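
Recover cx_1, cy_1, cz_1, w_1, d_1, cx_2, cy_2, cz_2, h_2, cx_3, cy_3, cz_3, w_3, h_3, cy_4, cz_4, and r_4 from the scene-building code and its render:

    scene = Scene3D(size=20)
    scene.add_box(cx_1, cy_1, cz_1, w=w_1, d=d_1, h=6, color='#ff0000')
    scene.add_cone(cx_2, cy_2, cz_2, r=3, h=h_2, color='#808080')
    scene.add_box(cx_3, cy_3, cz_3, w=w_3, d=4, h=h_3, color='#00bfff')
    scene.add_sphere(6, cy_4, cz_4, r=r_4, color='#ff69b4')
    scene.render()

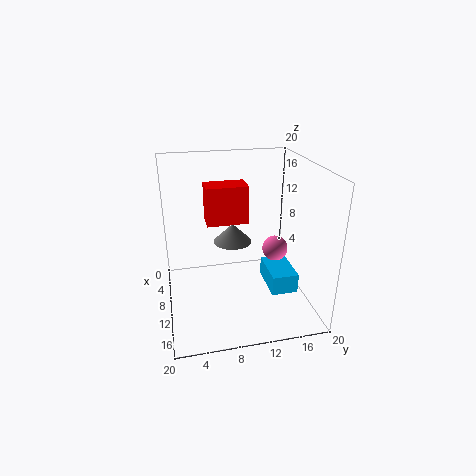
cx_1 = 0.5, cy_1 = 6.5, cz_1 = 9.5, w_1 = 4, d_1 = 6.5, cx_2 = 4, cy_2 = 10.5, cz_2 = 6.5, h_2 = 3, cx_3 = 5, cy_3 = 15, cz_3 = 0.5, w_3 = 6.5, h_3 = 3, cy_4 = 17, cz_4 = 5.5, r_4 = 2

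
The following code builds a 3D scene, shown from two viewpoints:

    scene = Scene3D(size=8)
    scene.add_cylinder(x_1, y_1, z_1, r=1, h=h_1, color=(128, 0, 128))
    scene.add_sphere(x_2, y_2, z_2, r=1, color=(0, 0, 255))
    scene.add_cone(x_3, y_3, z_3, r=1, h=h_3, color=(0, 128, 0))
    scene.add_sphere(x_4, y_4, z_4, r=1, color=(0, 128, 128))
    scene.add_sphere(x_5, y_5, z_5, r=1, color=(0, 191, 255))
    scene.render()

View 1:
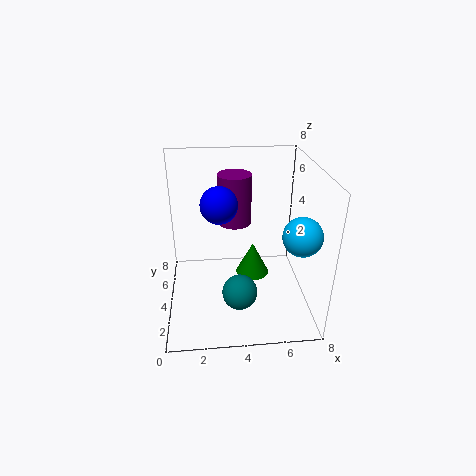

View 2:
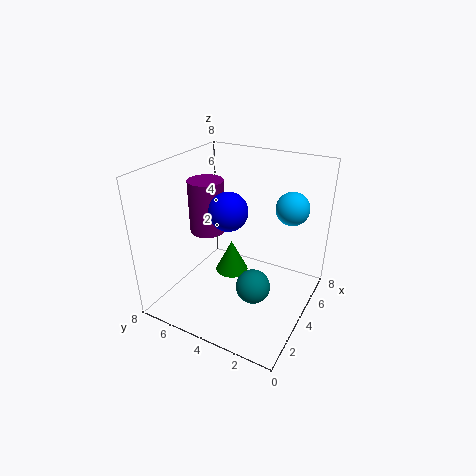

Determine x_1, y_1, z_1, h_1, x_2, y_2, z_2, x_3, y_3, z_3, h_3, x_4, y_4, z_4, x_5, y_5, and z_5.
x_1 = 4, y_1 = 6, z_1 = 4, h_1 = 3, x_2 = 3, y_2 = 4, z_2 = 6, x_3 = 5, y_3 = 5, z_3 = 1, h_3 = 2, x_4 = 4, y_4 = 3, z_4 = 1, x_5 = 7, y_5 = 2, z_5 = 5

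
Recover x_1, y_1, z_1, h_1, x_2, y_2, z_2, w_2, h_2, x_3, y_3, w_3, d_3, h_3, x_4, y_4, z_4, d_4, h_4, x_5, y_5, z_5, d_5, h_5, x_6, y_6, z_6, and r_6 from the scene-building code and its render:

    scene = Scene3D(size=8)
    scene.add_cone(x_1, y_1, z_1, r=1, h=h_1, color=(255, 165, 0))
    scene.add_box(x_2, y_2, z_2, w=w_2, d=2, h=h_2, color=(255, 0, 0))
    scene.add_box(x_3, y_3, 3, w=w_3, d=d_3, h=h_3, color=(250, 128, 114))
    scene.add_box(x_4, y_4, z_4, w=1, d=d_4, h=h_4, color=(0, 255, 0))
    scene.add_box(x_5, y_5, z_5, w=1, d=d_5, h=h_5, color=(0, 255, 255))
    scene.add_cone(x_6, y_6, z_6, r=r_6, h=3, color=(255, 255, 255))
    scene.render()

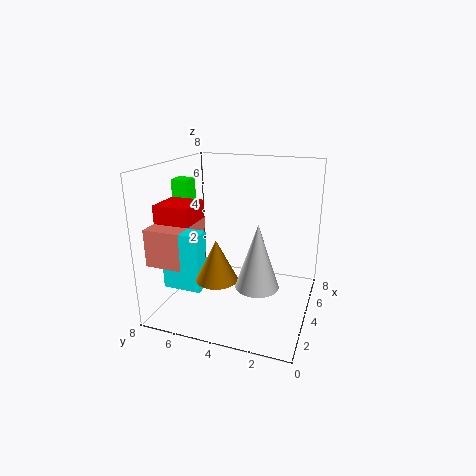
x_1 = 1, y_1 = 4, z_1 = 3, h_1 = 2, x_2 = 2, y_2 = 6, z_2 = 5, w_2 = 2, h_2 = 1, x_3 = 1, y_3 = 6, w_3 = 3, d_3 = 2, h_3 = 2, x_4 = 4, y_4 = 7, z_4 = 5, d_4 = 1, h_4 = 2, x_5 = 1, y_5 = 5, z_5 = 2, d_5 = 2, h_5 = 3, x_6 = 1, y_6 = 2, z_6 = 3, r_6 = 1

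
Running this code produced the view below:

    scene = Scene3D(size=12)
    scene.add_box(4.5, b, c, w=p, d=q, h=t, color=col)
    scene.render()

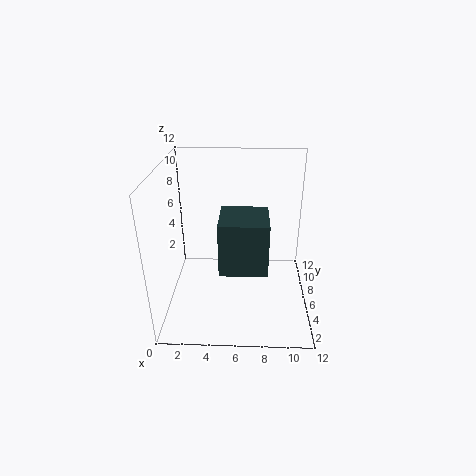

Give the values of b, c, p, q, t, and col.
b = 4
c = 3.5
p = 4
q = 4
t = 4.5
col = 'darkslategray'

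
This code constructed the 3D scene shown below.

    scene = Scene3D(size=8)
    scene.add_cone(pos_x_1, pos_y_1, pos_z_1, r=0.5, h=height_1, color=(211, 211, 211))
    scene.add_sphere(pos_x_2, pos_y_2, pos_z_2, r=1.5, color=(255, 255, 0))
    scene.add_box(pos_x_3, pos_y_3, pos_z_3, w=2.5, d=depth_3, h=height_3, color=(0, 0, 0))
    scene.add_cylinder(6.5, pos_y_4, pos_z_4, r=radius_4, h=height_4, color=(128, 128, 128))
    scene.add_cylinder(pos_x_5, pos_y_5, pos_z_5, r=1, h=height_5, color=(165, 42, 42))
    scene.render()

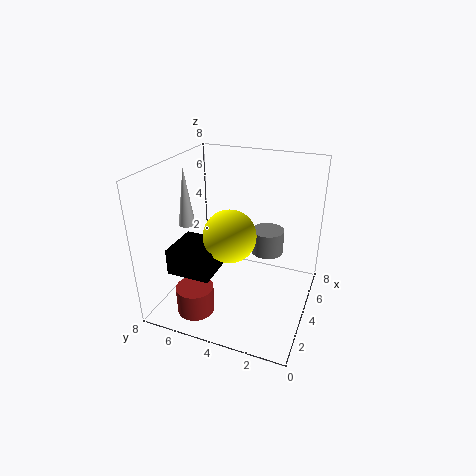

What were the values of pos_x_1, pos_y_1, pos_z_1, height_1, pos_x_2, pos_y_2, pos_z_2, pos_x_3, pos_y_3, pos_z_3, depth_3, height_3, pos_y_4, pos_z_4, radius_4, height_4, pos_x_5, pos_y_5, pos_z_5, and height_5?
pos_x_1 = 4.5, pos_y_1 = 7.5, pos_z_1 = 4, height_1 = 3.5, pos_x_2 = 4, pos_y_2 = 4.5, pos_z_2 = 4, pos_x_3 = 2, pos_y_3 = 5, pos_z_3 = 2, depth_3 = 2.5, height_3 = 1.5, pos_y_4 = 3, pos_z_4 = 2, radius_4 = 1, height_4 = 1.5, pos_x_5 = 1.5, pos_y_5 = 5.5, pos_z_5 = 0.5, height_5 = 1.5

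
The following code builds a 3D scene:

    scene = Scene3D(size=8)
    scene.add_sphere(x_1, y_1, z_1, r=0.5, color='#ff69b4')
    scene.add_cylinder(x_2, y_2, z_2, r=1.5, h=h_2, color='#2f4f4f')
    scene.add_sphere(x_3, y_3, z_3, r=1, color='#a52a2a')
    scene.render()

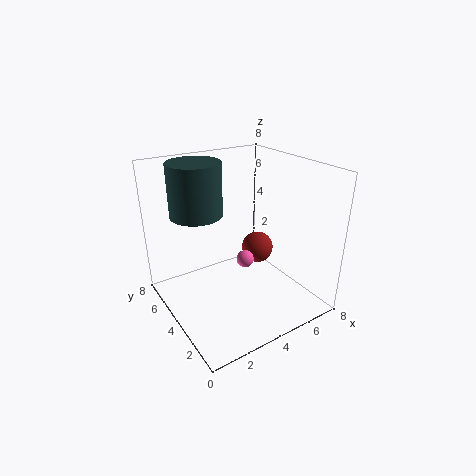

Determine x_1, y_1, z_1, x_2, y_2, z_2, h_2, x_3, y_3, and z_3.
x_1 = 4.5, y_1 = 4, z_1 = 2.5, x_2 = 2.5, y_2 = 6, z_2 = 5, h_2 = 3, x_3 = 6.5, y_3 = 5.5, z_3 = 2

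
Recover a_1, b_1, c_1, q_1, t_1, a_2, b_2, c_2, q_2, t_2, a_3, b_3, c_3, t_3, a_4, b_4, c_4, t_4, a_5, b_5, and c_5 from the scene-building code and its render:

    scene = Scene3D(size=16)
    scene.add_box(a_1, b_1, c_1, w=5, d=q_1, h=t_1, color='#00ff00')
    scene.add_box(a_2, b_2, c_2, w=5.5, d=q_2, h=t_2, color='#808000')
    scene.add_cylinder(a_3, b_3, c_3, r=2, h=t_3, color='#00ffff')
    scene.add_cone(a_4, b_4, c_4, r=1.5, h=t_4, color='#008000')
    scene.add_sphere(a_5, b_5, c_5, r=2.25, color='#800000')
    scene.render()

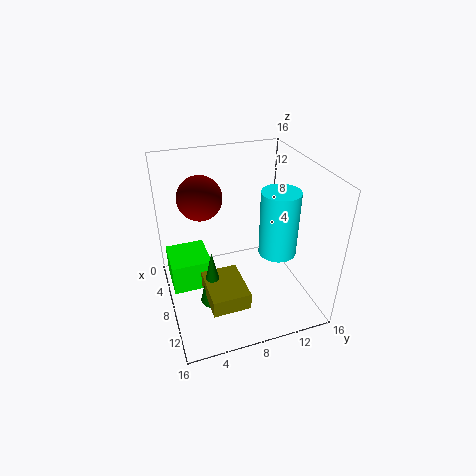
a_1 = 1.5
b_1 = 0.5
c_1 = 0.5
q_1 = 4.75
t_1 = 3.75
a_2 = 7
b_2 = 3.75
c_2 = 1.5
q_2 = 4.25
t_2 = 2
a_3 = 10.75
b_3 = 11.5
c_3 = 7.25
t_3 = 7
a_4 = 8.5
b_4 = 4.75
c_4 = 0.25
t_4 = 6.75
a_5 = 8
b_5 = 4
c_5 = 13.5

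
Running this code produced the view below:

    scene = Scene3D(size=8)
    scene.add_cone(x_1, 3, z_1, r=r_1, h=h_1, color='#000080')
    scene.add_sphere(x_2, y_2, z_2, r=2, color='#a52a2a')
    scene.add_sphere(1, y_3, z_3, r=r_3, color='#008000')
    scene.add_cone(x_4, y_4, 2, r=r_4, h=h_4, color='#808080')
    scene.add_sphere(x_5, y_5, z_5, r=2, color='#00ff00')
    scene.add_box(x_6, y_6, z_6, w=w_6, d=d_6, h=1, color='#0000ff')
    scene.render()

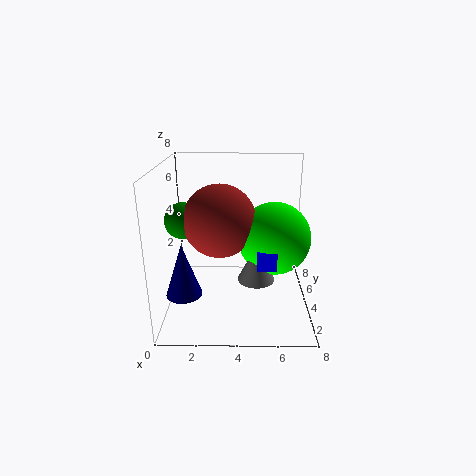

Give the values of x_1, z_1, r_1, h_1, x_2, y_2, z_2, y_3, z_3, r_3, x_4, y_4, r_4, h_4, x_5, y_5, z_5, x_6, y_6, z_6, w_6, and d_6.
x_1 = 1, z_1 = 1, r_1 = 1, h_1 = 3, x_2 = 3, y_2 = 4, z_2 = 5, y_3 = 4, z_3 = 5, r_3 = 1, x_4 = 5, y_4 = 3, r_4 = 1, h_4 = 2, x_5 = 6, y_5 = 4, z_5 = 4, x_6 = 5, y_6 = 2, z_6 = 3, w_6 = 1, d_6 = 2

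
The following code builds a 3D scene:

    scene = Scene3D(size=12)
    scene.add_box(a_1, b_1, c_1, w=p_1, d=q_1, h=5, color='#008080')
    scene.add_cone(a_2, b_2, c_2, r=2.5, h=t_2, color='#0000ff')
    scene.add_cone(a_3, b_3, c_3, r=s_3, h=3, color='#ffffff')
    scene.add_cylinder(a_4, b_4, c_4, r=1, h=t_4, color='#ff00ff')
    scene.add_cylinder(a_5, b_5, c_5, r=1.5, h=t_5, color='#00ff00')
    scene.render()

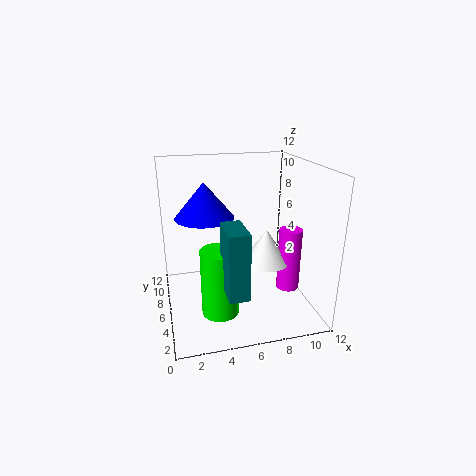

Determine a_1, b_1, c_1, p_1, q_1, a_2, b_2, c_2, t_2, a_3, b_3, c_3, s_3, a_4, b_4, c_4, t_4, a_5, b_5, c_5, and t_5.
a_1 = 4, b_1 = 0.5, c_1 = 3.5, p_1 = 1.5, q_1 = 3, a_2 = 3.5, b_2 = 7.5, c_2 = 7.5, t_2 = 3, a_3 = 8.5, b_3 = 6, c_3 = 3.5, s_3 = 2, a_4 = 10.5, b_4 = 5.5, c_4 = 1, t_4 = 5.5, a_5 = 4, b_5 = 4, c_5 = 0.5, t_5 = 5.5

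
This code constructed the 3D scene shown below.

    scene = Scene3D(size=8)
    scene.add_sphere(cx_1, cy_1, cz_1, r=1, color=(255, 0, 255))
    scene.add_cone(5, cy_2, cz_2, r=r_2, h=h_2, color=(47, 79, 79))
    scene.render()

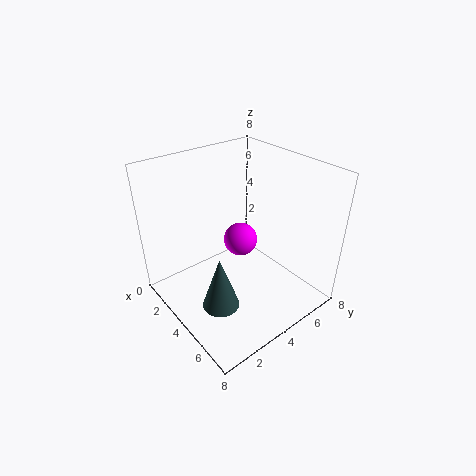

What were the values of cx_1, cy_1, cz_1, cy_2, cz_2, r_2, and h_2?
cx_1 = 3
cy_1 = 5
cz_1 = 3
cy_2 = 2
cz_2 = 1
r_2 = 1
h_2 = 3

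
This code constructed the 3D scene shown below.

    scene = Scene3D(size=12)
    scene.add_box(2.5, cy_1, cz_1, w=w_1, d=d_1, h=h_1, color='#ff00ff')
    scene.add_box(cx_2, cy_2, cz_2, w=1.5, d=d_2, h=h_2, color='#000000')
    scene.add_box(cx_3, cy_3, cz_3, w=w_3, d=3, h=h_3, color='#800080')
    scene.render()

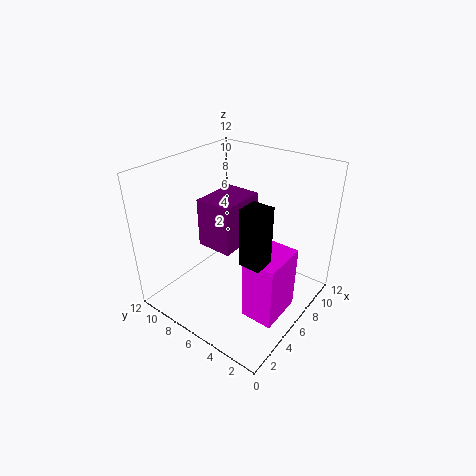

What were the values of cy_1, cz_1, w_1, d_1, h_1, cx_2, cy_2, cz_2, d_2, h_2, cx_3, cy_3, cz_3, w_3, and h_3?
cy_1 = 0.5; cz_1 = 2; w_1 = 3.5; d_1 = 2.5; h_1 = 5; cx_2 = 1.5; cy_2 = 1; cz_2 = 7.5; d_2 = 1.5; h_2 = 4; cx_3 = 4; cy_3 = 5.5; cz_3 = 5.5; w_3 = 4; h_3 = 4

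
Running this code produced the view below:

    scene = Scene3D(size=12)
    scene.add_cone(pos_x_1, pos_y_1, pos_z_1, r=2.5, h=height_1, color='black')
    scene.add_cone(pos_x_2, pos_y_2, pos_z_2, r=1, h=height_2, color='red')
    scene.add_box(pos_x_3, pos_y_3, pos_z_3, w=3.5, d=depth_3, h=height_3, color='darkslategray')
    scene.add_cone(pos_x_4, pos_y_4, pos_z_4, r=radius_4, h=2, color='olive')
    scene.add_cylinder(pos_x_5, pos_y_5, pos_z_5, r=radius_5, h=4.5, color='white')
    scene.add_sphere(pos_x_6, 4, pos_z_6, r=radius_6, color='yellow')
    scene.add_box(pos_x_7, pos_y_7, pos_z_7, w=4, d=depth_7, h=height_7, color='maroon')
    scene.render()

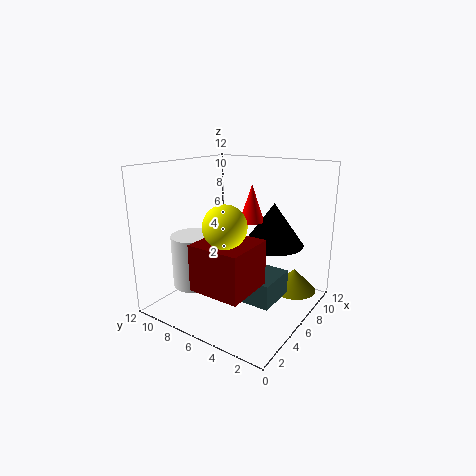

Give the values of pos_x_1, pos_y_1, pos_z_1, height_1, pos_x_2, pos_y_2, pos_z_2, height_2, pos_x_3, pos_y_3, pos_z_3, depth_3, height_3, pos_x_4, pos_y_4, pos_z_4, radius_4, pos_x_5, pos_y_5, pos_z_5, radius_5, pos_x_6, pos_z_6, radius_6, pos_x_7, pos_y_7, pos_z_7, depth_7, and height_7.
pos_x_1 = 7.5
pos_y_1 = 3.5
pos_z_1 = 5.5
height_1 = 3.5
pos_x_2 = 6.5
pos_y_2 = 5
pos_z_2 = 7.5
height_2 = 3
pos_x_3 = 4
pos_y_3 = 2
pos_z_3 = 1.5
depth_3 = 3
height_3 = 2
pos_x_4 = 10
pos_y_4 = 2.5
pos_z_4 = 0.5
radius_4 = 2
pos_x_5 = 4.5
pos_y_5 = 9.5
pos_z_5 = 1.5
radius_5 = 2
pos_x_6 = 1.5
pos_z_6 = 8.5
radius_6 = 1.5
pos_x_7 = 0.5
pos_y_7 = 2.5
pos_z_7 = 3.5
depth_7 = 4
height_7 = 3.5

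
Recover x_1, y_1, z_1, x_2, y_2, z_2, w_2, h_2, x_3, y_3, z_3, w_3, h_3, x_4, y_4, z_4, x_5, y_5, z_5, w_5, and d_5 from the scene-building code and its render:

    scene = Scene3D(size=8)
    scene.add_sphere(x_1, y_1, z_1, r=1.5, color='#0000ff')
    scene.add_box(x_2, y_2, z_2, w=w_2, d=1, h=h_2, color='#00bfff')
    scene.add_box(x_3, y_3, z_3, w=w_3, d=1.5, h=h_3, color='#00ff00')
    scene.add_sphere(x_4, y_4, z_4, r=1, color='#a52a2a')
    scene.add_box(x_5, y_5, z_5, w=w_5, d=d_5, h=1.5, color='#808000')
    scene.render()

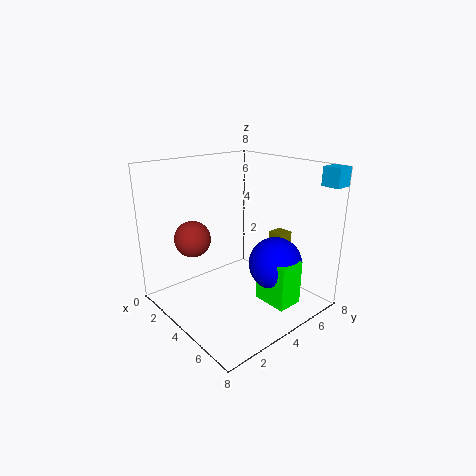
x_1 = 5.5, y_1 = 5.5, z_1 = 2.5, x_2 = 7, y_2 = 7, z_2 = 7, w_2 = 1, h_2 = 1, x_3 = 5, y_3 = 4.5, z_3 = 0.5, w_3 = 2, h_3 = 2.5, x_4 = 2.5, y_4 = 2, z_4 = 4, x_5 = 3.5, y_5 = 7, z_5 = 2, w_5 = 1, d_5 = 1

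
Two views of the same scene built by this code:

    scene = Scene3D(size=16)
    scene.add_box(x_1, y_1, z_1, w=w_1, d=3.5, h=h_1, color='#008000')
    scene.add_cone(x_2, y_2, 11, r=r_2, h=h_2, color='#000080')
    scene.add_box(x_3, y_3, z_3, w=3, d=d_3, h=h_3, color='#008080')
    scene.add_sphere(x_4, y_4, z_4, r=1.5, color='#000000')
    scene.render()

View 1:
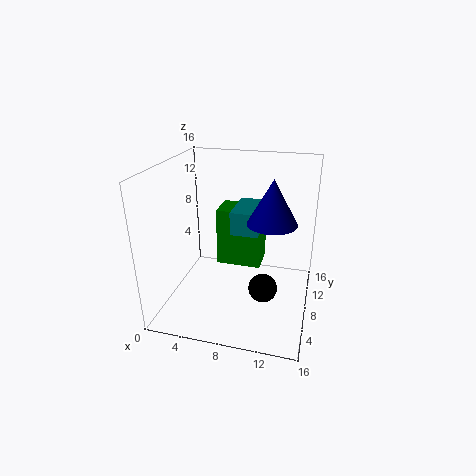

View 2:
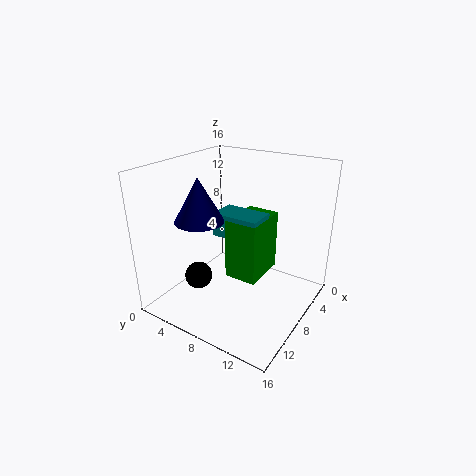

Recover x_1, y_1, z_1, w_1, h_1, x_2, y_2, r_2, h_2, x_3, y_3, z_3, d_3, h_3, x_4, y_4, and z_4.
x_1 = 5.5
y_1 = 8
z_1 = 4.5
w_1 = 5
h_1 = 6.5
x_2 = 12
y_2 = 6
r_2 = 2.5
h_2 = 4.5
x_3 = 7.5
y_3 = 6.5
z_3 = 9
d_3 = 5
h_3 = 2.5
x_4 = 11.5
y_4 = 5
z_4 = 4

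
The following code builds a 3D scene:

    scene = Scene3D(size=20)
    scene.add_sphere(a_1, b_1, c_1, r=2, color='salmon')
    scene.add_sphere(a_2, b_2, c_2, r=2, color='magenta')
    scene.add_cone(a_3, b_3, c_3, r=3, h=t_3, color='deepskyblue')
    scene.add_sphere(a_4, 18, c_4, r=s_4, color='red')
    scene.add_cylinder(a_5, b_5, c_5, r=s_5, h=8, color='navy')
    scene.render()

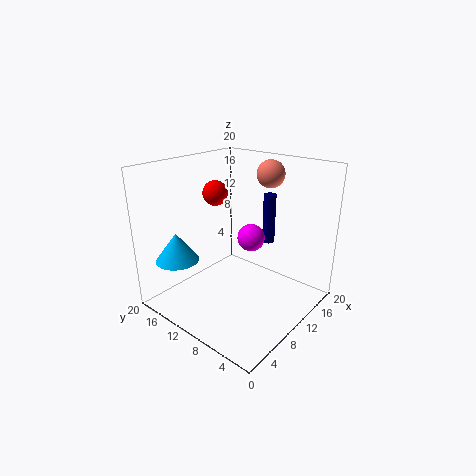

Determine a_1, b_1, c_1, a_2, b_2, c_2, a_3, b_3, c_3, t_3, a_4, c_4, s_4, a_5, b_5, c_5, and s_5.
a_1 = 16
b_1 = 9
c_1 = 18
a_2 = 13
b_2 = 10
c_2 = 9
a_3 = 4
b_3 = 16
c_3 = 7
t_3 = 4
a_4 = 14
c_4 = 14
s_4 = 2
a_5 = 19
b_5 = 11
c_5 = 6
s_5 = 1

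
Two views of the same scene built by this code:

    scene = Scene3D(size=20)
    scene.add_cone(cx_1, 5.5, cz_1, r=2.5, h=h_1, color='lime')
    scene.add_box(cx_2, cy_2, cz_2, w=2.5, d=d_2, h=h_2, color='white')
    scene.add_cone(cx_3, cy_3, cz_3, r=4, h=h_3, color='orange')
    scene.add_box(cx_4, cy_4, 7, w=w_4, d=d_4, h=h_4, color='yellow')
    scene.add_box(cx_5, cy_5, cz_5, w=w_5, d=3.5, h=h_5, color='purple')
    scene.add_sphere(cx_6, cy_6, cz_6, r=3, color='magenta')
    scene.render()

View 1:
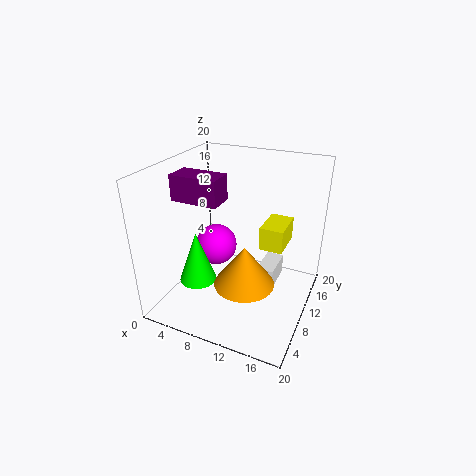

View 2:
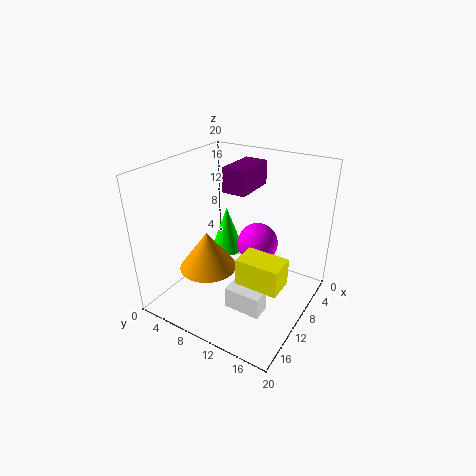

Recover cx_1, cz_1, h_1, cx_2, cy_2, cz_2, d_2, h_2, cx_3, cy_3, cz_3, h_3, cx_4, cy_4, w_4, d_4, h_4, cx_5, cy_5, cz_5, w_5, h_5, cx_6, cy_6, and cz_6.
cx_1 = 6
cz_1 = 5
h_1 = 7
cx_2 = 12.5
cy_2 = 11
cz_2 = 2
d_2 = 5
h_2 = 3
cx_3 = 12.5
cy_3 = 6.5
cz_3 = 5.5
h_3 = 5.5
cx_4 = 12
cy_4 = 13
w_4 = 3.5
d_4 = 5.5
h_4 = 3.5
cx_5 = 2
cy_5 = 6.5
cz_5 = 15.5
w_5 = 6.5
h_5 = 3.5
cx_6 = 6
cy_6 = 11
cz_6 = 7.5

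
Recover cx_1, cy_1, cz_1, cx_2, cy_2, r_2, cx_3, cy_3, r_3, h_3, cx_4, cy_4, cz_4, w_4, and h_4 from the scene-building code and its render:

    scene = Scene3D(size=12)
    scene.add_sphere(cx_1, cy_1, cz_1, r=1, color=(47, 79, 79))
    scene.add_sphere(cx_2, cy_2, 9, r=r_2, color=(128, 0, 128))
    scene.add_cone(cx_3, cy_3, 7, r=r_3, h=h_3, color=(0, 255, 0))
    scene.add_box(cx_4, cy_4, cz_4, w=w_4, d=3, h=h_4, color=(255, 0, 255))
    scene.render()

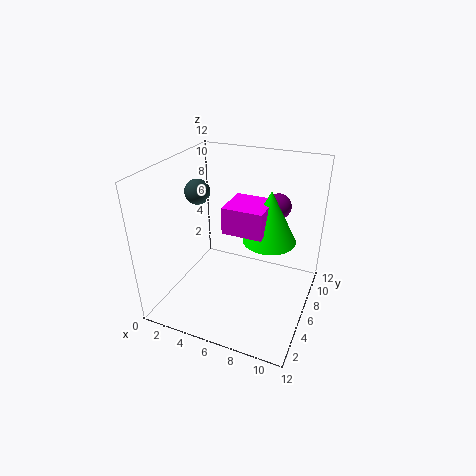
cx_1 = 3, cy_1 = 5, cz_1 = 10, cx_2 = 9, cy_2 = 7, r_2 = 1, cx_3 = 9, cy_3 = 5, r_3 = 2, h_3 = 4, cx_4 = 6, cy_4 = 3, cz_4 = 8, w_4 = 3, h_4 = 2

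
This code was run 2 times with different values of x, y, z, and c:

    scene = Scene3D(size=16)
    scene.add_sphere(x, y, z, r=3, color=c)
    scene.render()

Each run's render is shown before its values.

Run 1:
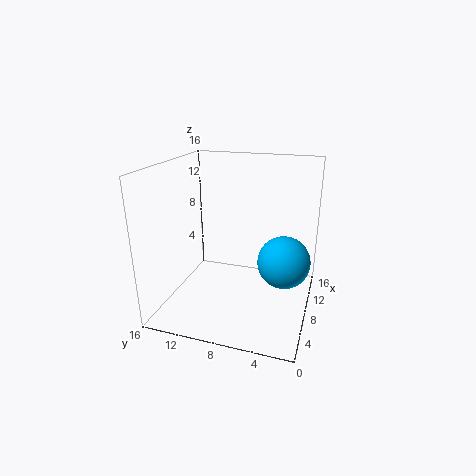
x = 9.5
y = 3
z = 5
c = 'deepskyblue'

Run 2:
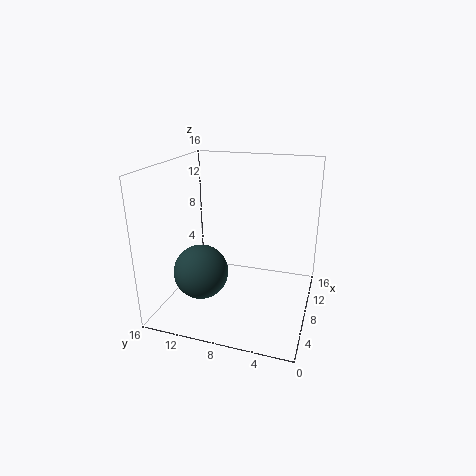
x = 5.5
y = 11.5
z = 4.5
c = 'darkslategray'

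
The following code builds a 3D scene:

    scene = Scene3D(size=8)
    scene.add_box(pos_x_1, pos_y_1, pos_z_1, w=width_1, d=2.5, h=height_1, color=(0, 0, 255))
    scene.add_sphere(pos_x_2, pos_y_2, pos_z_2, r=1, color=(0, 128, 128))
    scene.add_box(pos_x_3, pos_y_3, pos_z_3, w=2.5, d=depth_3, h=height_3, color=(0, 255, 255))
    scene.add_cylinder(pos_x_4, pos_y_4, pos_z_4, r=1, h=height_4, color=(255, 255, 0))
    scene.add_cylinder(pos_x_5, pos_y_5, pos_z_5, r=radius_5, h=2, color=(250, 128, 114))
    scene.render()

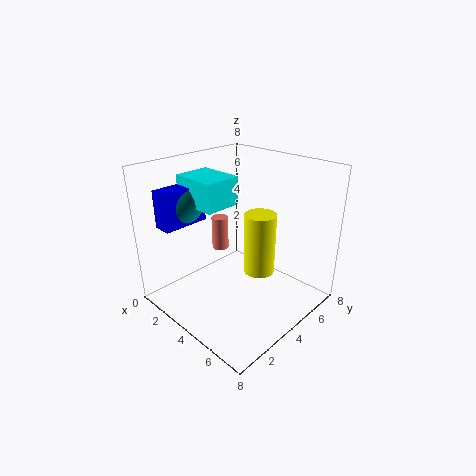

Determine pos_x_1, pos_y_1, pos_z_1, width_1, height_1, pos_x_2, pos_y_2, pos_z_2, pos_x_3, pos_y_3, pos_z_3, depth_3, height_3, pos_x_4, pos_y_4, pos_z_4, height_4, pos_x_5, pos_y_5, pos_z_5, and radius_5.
pos_x_1 = 1.5; pos_y_1 = 0.5; pos_z_1 = 5; width_1 = 1; height_1 = 2; pos_x_2 = 2; pos_y_2 = 2; pos_z_2 = 6; pos_x_3 = 1.5; pos_y_3 = 2; pos_z_3 = 6; depth_3 = 2; height_3 = 1.5; pos_x_4 = 3.5; pos_y_4 = 6.5; pos_z_4 = 0.5; height_4 = 4; pos_x_5 = 2; pos_y_5 = 4.5; pos_z_5 = 2.5; radius_5 = 0.5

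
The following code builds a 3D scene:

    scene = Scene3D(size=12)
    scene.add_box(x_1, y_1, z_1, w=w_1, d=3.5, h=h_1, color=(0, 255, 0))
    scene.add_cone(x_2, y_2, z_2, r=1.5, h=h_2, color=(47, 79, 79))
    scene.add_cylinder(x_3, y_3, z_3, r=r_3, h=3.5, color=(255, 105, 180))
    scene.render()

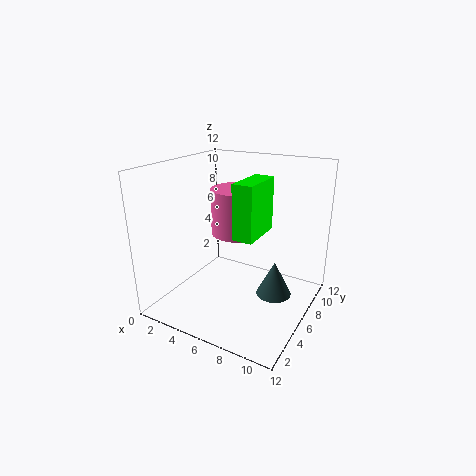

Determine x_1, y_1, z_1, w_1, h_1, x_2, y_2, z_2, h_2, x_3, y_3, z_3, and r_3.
x_1 = 7.5, y_1 = 2.5, z_1 = 7.5, w_1 = 1.5, h_1 = 4, x_2 = 9, y_2 = 7, z_2 = 1, h_2 = 3, x_3 = 6.5, y_3 = 5, z_3 = 7, r_3 = 2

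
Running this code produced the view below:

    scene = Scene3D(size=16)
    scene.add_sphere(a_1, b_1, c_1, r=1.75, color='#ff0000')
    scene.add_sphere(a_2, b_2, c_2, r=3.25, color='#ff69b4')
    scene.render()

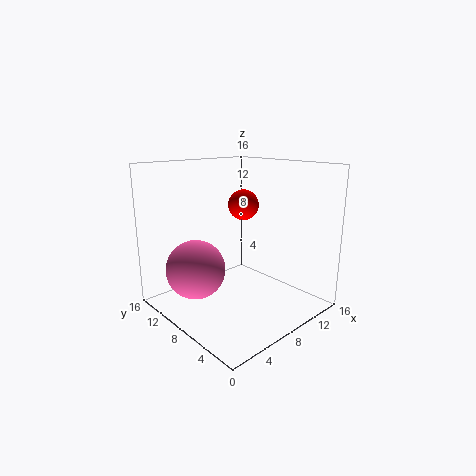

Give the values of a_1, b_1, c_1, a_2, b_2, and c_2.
a_1 = 10
b_1 = 9.25
c_1 = 11.25
a_2 = 3.75
b_2 = 10.25
c_2 = 4.75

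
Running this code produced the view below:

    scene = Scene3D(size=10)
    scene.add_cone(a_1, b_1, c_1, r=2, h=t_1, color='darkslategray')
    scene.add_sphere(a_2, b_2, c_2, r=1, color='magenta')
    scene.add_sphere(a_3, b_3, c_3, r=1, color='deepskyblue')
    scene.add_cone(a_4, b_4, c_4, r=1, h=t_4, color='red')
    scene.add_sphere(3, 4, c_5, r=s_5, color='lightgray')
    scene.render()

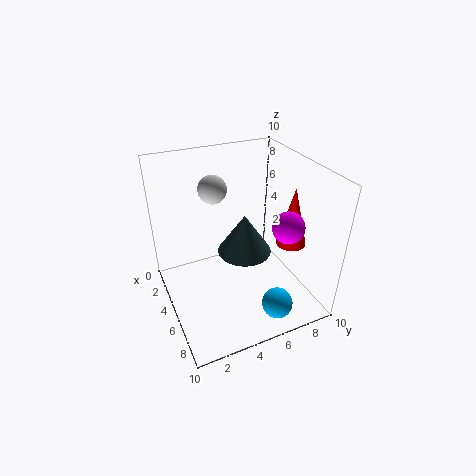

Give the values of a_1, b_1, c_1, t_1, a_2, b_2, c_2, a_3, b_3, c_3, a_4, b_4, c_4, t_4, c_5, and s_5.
a_1 = 4
b_1 = 6
c_1 = 3
t_1 = 3
a_2 = 8
b_2 = 7
c_2 = 7
a_3 = 9
b_3 = 6
c_3 = 2
a_4 = 7
b_4 = 8
c_4 = 5
t_4 = 4
c_5 = 8
s_5 = 1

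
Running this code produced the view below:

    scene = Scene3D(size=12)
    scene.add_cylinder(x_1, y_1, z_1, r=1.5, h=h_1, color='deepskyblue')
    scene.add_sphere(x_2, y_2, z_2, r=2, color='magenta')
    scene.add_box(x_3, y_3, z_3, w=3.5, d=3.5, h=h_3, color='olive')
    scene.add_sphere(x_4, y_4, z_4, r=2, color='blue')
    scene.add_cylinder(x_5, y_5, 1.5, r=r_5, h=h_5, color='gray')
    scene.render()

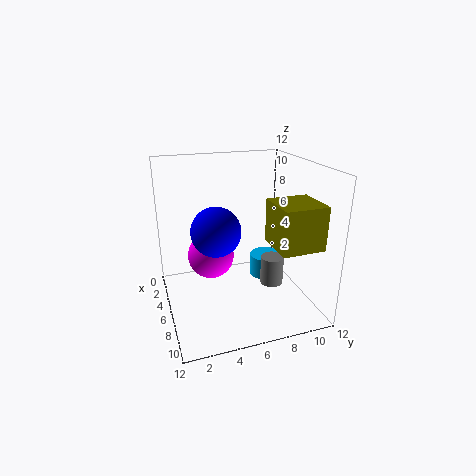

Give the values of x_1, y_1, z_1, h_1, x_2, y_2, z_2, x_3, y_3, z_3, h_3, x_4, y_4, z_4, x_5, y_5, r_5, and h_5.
x_1 = 4, y_1 = 9.5, z_1 = 1, h_1 = 2, x_2 = 4.5, y_2 = 4, z_2 = 4, x_3 = 7, y_3 = 8, z_3 = 6, h_3 = 3.5, x_4 = 6.5, y_4 = 4, z_4 = 7, x_5 = 6.5, y_5 = 9, r_5 = 1, h_5 = 2.5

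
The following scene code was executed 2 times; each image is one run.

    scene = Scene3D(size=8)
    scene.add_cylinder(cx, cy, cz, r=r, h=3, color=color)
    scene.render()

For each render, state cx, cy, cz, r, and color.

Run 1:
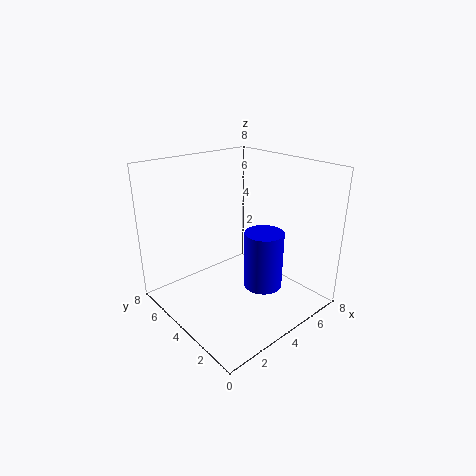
cx = 4; cy = 2; cz = 2; r = 1; color = 'blue'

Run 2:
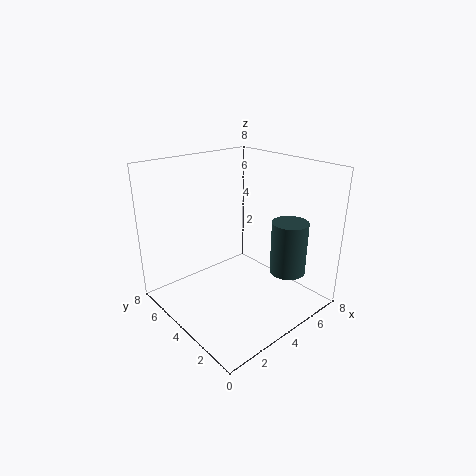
cx = 6; cy = 2; cz = 2; r = 1; color = 'darkslategray'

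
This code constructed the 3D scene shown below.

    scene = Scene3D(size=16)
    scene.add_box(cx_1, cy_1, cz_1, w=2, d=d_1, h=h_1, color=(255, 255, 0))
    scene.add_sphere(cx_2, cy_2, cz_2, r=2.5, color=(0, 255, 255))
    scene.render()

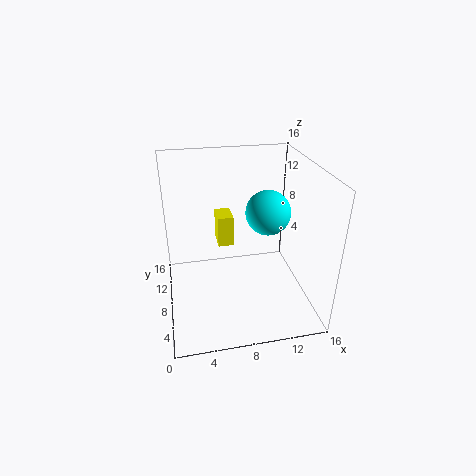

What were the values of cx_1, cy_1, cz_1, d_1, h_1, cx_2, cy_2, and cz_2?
cx_1 = 6.5
cy_1 = 13
cz_1 = 4
d_1 = 3
h_1 = 4
cx_2 = 11.5
cy_2 = 8.5
cz_2 = 10.5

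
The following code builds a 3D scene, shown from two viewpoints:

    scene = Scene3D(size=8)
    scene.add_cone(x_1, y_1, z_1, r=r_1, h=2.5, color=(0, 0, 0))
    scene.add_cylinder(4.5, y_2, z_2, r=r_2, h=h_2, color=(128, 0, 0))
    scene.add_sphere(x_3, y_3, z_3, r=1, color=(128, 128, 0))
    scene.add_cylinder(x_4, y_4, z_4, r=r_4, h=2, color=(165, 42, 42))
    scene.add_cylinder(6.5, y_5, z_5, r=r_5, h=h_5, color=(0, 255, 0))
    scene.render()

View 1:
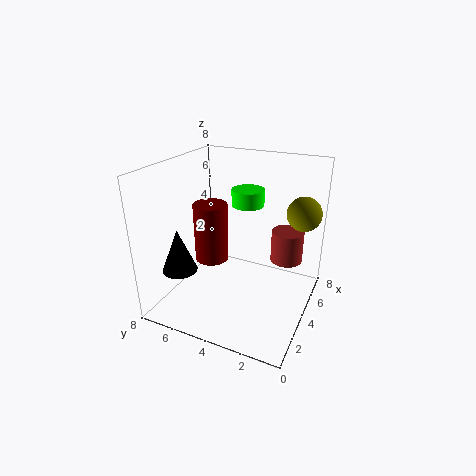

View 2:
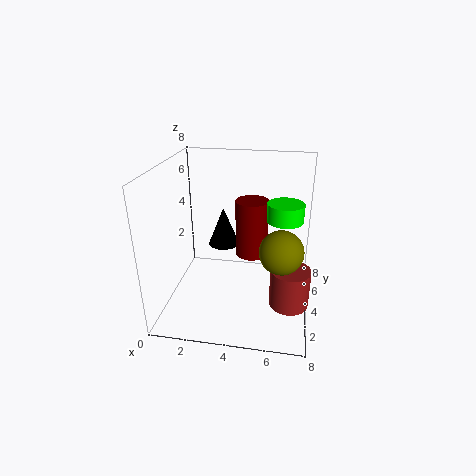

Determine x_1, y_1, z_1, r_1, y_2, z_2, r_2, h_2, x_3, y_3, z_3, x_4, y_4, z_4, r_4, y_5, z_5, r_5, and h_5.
x_1 = 2.5, y_1 = 7, z_1 = 2, r_1 = 1, y_2 = 6, z_2 = 2, r_2 = 1, h_2 = 3.5, x_3 = 6.5, y_3 = 1, z_3 = 5, x_4 = 7, y_4 = 2, z_4 = 1.5, r_4 = 1, y_5 = 4.5, z_5 = 5, r_5 = 1, h_5 = 1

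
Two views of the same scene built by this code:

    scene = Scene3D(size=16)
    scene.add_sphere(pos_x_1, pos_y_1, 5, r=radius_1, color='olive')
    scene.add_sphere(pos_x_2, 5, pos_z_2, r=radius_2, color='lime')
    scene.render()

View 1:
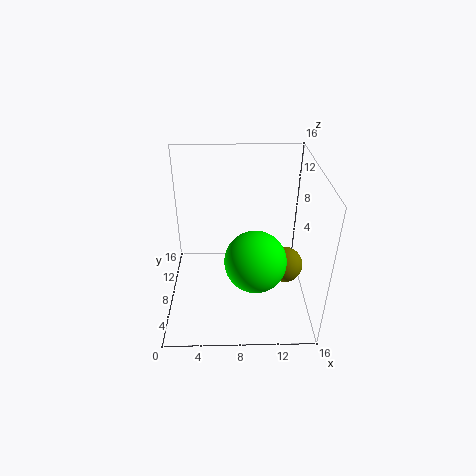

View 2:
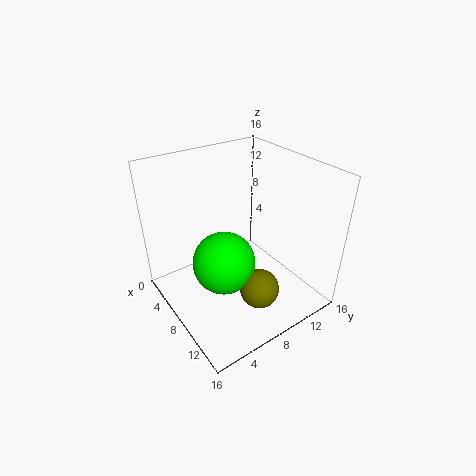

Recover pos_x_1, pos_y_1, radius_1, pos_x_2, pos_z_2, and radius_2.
pos_x_1 = 13.25, pos_y_1 = 7, radius_1 = 2, pos_x_2 = 9.75, pos_z_2 = 7, radius_2 = 3.25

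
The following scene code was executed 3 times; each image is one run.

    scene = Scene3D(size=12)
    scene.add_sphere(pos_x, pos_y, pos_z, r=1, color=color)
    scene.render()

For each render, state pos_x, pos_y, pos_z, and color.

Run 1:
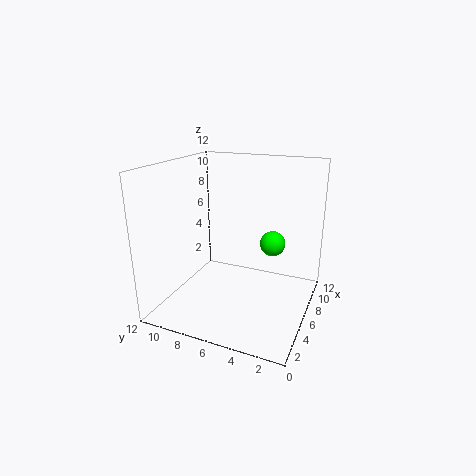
pos_x = 6
pos_y = 3
pos_z = 6
color = 'lime'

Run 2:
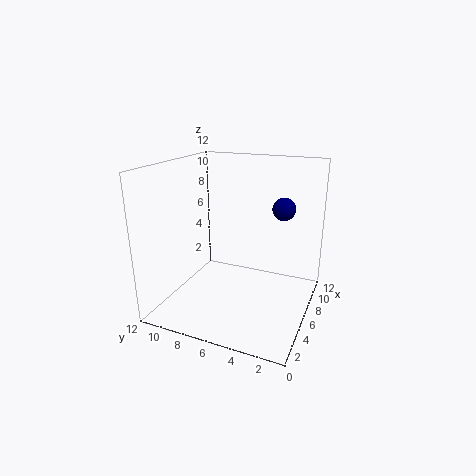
pos_x = 9
pos_y = 3
pos_z = 8
color = 'navy'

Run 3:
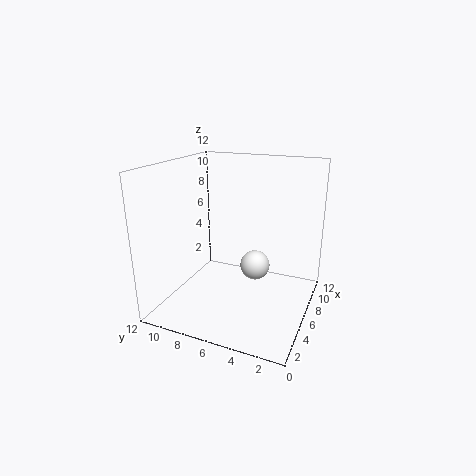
pos_x = 2
pos_y = 3
pos_z = 6
color = 'white'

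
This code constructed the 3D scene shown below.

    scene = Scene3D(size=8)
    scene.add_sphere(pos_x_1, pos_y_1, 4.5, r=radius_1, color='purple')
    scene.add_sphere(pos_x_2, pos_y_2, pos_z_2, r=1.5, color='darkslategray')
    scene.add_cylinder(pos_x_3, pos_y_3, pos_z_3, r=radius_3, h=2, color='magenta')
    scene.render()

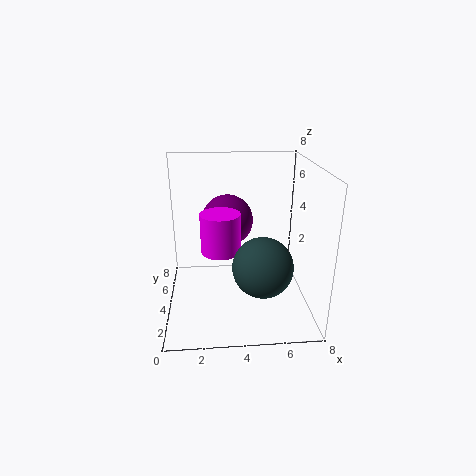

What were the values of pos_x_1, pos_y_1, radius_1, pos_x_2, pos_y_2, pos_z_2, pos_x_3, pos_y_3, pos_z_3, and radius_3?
pos_x_1 = 3.5
pos_y_1 = 5.5
radius_1 = 1.5
pos_x_2 = 5
pos_y_2 = 1.5
pos_z_2 = 3.5
pos_x_3 = 3
pos_y_3 = 2.5
pos_z_3 = 4
radius_3 = 1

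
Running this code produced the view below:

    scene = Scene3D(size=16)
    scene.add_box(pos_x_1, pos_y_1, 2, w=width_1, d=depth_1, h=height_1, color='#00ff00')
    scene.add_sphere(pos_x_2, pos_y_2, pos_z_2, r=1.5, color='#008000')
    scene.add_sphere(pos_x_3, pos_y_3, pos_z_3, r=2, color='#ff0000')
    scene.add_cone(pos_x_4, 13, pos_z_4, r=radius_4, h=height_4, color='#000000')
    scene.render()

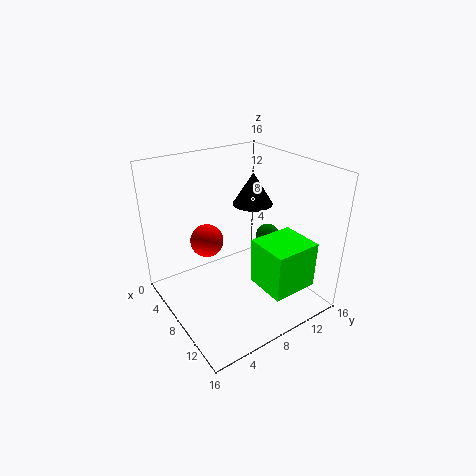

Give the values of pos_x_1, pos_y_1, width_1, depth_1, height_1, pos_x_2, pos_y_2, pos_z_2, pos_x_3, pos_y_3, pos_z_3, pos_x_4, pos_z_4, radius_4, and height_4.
pos_x_1 = 8.5
pos_y_1 = 9.5
width_1 = 5
depth_1 = 5.5
height_1 = 5.5
pos_x_2 = 6
pos_y_2 = 14
pos_z_2 = 5.5
pos_x_3 = 3.5
pos_y_3 = 6.5
pos_z_3 = 6
pos_x_4 = 4
pos_z_4 = 9.5
radius_4 = 2.5
height_4 = 4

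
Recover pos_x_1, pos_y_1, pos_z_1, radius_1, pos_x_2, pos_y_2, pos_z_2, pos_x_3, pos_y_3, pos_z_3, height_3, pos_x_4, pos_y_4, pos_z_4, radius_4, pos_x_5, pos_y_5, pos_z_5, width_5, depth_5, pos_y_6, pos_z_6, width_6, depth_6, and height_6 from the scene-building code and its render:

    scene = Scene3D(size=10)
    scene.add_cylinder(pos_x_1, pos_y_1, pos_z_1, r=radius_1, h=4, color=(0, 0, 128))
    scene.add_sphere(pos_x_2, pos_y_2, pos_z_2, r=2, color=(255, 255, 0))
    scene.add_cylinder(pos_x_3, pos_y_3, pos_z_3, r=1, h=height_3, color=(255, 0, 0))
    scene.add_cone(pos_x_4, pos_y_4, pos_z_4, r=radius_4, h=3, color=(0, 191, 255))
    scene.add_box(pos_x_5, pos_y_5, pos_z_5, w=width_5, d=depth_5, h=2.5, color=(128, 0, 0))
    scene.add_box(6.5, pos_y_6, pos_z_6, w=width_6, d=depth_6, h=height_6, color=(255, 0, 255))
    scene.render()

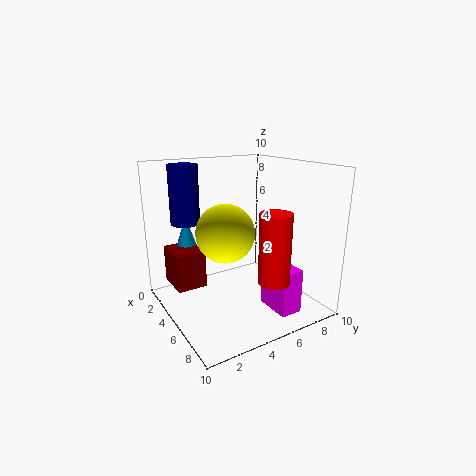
pos_x_1 = 3, pos_y_1 = 2, pos_z_1 = 6, radius_1 = 1, pos_x_2 = 5, pos_y_2 = 4, pos_z_2 = 5.5, pos_x_3 = 8.5, pos_y_3 = 5.5, pos_z_3 = 3, height_3 = 4.5, pos_x_4 = 3, pos_y_4 = 2, pos_z_4 = 3.5, radius_4 = 1, pos_x_5 = 2.5, pos_y_5 = 0.5, pos_z_5 = 2, width_5 = 2.5, depth_5 = 2, pos_y_6 = 6, pos_z_6 = 0.5, width_6 = 2.5, depth_6 = 1.5, height_6 = 3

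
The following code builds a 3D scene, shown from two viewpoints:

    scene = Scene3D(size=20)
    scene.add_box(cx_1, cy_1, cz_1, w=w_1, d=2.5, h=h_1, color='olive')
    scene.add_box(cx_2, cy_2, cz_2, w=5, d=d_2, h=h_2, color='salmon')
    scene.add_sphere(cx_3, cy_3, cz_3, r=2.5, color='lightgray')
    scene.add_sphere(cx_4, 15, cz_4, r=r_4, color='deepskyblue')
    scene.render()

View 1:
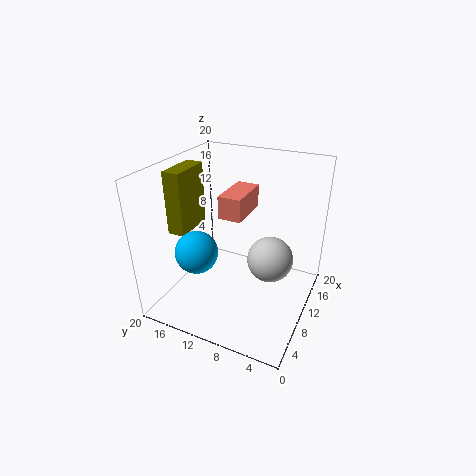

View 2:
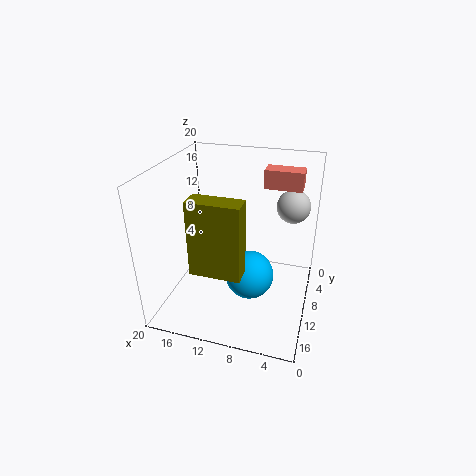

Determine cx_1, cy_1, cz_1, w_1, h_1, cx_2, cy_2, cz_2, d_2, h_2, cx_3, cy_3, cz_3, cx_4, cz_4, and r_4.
cx_1 = 7; cy_1 = 17; cz_1 = 10; w_1 = 6; h_1 = 9; cx_2 = 2; cy_2 = 6; cz_2 = 17; d_2 = 2.5; h_2 = 2.5; cx_3 = 3.5; cy_3 = 3; cz_3 = 12.5; cx_4 = 7; cz_4 = 8; r_4 = 3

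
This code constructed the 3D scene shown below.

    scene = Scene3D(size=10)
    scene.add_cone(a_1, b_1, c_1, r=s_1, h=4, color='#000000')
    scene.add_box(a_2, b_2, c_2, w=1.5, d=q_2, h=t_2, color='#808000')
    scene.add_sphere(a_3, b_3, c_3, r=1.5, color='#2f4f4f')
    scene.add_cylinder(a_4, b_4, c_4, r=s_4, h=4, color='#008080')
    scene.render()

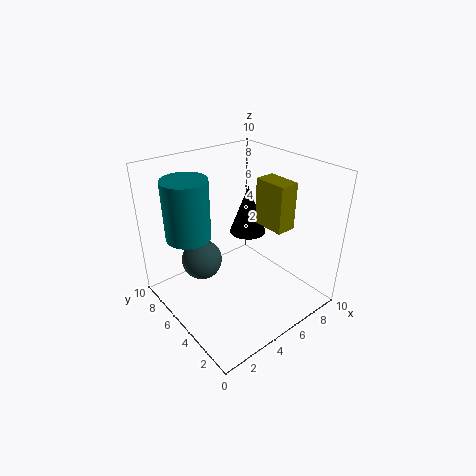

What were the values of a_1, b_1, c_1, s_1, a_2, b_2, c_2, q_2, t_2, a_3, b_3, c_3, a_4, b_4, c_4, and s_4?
a_1 = 8.5, b_1 = 8, c_1 = 3, s_1 = 1.5, a_2 = 7.5, b_2 = 3.5, c_2 = 5, q_2 = 2.5, t_2 = 3.5, a_3 = 3.5, b_3 = 7.5, c_3 = 2.5, a_4 = 2, b_4 = 6.5, c_4 = 5.5, s_4 = 1.5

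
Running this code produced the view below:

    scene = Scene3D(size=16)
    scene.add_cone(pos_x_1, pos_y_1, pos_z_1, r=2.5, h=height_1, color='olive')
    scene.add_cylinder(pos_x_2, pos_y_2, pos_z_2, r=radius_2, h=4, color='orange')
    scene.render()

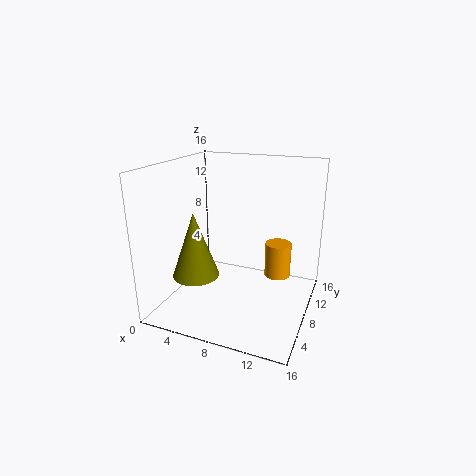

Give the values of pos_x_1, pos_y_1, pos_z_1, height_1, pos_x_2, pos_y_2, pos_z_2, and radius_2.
pos_x_1 = 4.5, pos_y_1 = 4.5, pos_z_1 = 4.5, height_1 = 7, pos_x_2 = 12, pos_y_2 = 10.5, pos_z_2 = 3, radius_2 = 1.5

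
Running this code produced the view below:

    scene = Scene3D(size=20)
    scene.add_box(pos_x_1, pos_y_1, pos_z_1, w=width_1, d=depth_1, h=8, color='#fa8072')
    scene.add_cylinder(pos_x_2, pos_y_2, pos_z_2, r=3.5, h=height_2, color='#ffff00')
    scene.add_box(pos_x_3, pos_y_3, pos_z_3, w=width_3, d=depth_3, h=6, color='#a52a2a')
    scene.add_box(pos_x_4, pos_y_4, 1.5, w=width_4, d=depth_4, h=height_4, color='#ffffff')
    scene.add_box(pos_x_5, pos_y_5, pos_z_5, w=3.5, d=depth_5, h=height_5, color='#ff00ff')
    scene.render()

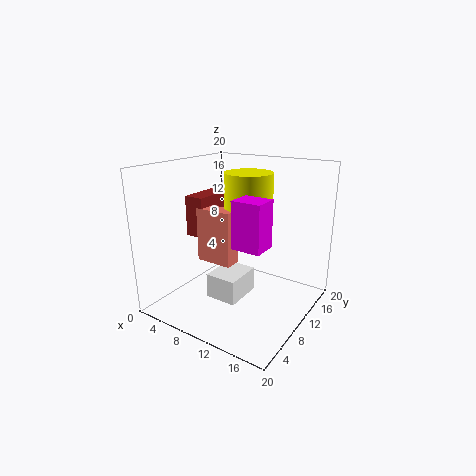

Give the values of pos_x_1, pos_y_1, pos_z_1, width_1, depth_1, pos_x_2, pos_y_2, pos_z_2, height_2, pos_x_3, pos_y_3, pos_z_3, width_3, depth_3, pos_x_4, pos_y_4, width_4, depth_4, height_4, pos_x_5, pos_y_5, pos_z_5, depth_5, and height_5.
pos_x_1 = 3.5, pos_y_1 = 9, pos_z_1 = 5.5, width_1 = 5.5, depth_1 = 2.5, pos_x_2 = 9.5, pos_y_2 = 13.5, pos_z_2 = 8.5, height_2 = 10, pos_x_3 = 1.5, pos_y_3 = 9, pos_z_3 = 9, width_3 = 3, depth_3 = 7, pos_x_4 = 7, pos_y_4 = 6.5, width_4 = 4.5, depth_4 = 5.5, height_4 = 3.5, pos_x_5 = 14, pos_y_5 = 2.5, pos_z_5 = 12, depth_5 = 3, height_5 = 5.5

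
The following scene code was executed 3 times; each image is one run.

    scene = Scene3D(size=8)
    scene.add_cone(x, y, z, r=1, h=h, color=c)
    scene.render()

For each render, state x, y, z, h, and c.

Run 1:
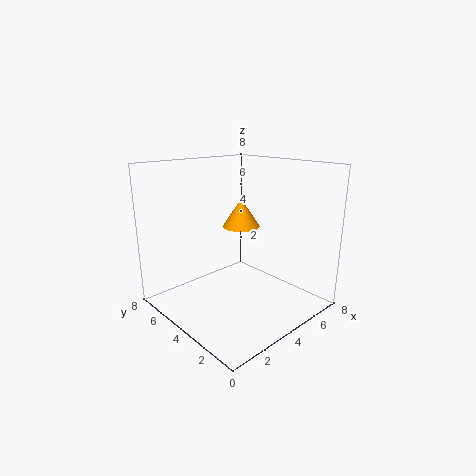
x = 4
y = 3.75
z = 4.75
h = 1.5
c = 'orange'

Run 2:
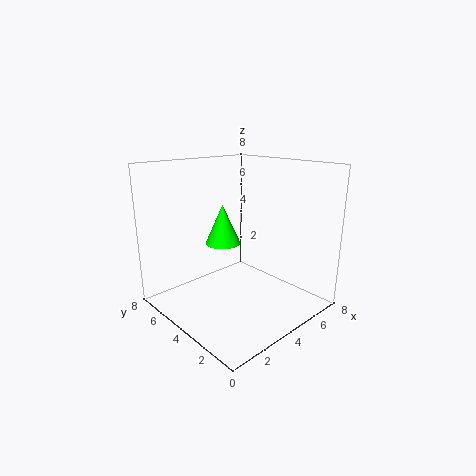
x = 3.75
y = 5
z = 3.5
h = 2.25
c = 'lime'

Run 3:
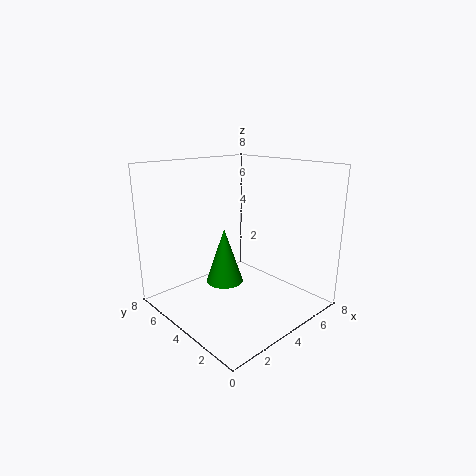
x = 3
y = 4
z = 1.75
h = 3
c = 'green'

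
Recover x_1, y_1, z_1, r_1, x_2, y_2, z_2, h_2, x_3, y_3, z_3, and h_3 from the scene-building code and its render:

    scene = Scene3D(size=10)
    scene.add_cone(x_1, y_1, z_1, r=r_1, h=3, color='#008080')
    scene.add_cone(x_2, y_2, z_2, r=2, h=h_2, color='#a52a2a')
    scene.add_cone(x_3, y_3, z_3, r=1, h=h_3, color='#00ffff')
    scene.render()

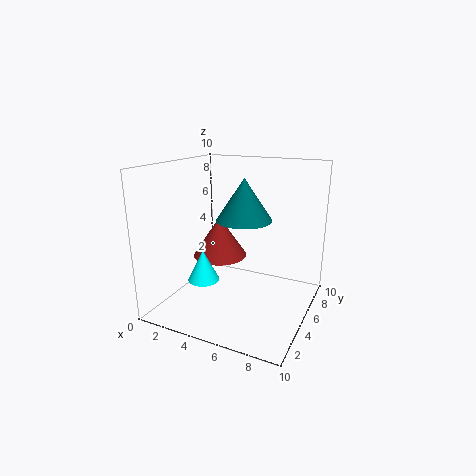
x_1 = 5
y_1 = 6
z_1 = 6
r_1 = 2
x_2 = 3
y_2 = 6
z_2 = 3
h_2 = 3
x_3 = 4
y_3 = 2
z_3 = 3
h_3 = 2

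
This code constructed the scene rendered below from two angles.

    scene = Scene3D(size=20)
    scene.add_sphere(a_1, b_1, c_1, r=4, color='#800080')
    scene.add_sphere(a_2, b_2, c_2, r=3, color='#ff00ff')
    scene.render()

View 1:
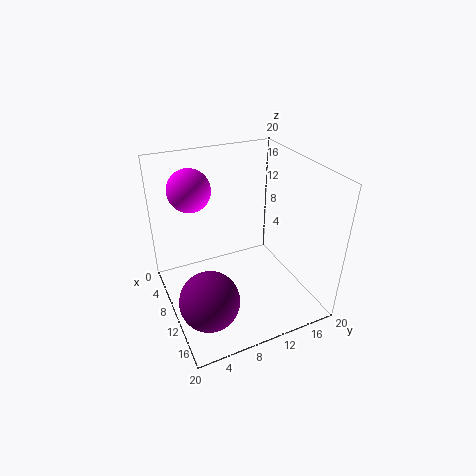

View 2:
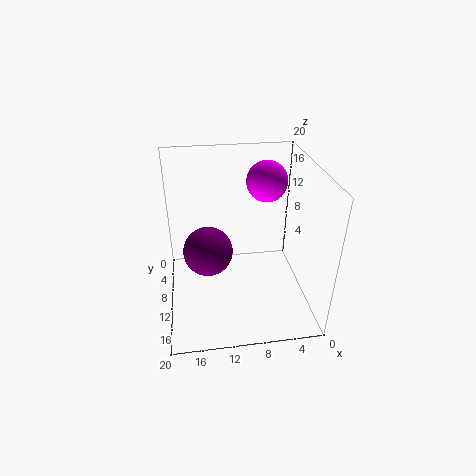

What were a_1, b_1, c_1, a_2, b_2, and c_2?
a_1 = 14, b_1 = 4, c_1 = 4, a_2 = 5, b_2 = 5, c_2 = 16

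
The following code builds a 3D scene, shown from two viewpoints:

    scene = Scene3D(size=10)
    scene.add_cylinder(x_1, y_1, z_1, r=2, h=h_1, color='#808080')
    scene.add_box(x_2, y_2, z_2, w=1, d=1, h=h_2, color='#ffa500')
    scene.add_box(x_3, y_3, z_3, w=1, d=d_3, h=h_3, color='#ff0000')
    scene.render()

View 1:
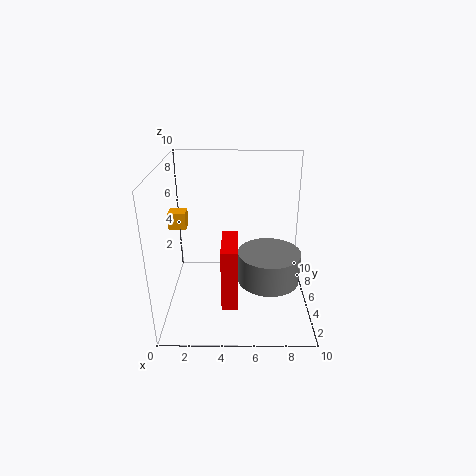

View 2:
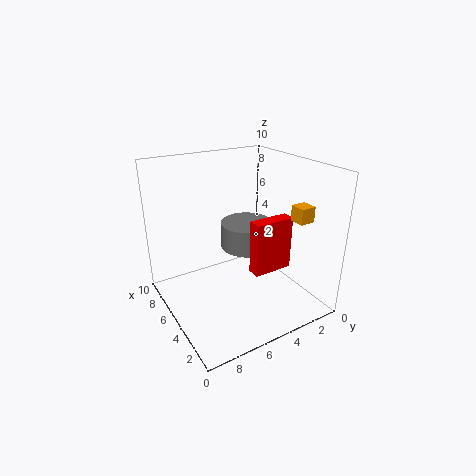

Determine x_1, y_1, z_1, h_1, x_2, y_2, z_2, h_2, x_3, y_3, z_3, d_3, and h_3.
x_1 = 7
y_1 = 3
z_1 = 3
h_1 = 2
x_2 = 1
y_2 = 2
z_2 = 7
h_2 = 1
x_3 = 4
y_3 = 1
z_3 = 2
d_3 = 3
h_3 = 4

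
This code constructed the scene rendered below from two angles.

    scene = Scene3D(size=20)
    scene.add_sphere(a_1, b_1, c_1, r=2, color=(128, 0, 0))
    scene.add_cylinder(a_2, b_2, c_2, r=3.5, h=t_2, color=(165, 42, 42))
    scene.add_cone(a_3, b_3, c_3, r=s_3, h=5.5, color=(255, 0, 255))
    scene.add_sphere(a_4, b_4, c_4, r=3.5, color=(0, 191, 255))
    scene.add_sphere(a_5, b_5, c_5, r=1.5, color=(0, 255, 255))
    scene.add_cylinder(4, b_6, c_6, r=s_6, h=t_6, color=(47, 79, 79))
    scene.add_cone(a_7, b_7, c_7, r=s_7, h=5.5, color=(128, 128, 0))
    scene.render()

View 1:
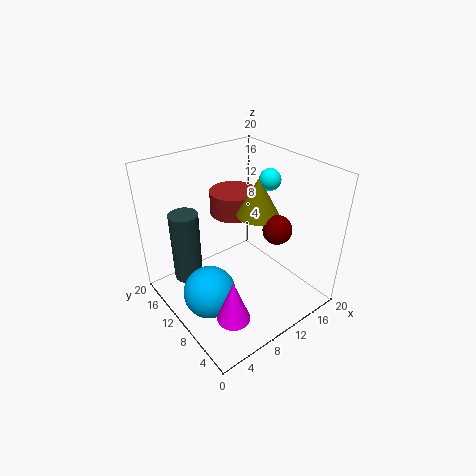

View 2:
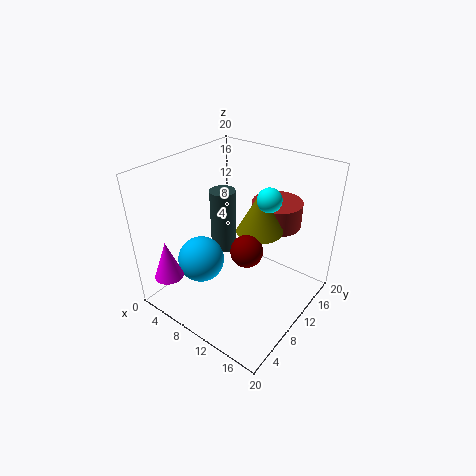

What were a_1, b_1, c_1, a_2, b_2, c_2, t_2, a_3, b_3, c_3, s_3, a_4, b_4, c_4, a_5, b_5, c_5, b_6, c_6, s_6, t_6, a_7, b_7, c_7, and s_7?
a_1 = 14, b_1 = 6.5, c_1 = 11.5, a_2 = 13, b_2 = 15, c_2 = 11, t_2 = 3.5, a_3 = 3.5, b_3 = 2.5, c_3 = 5, s_3 = 2, a_4 = 4, b_4 = 8.5, c_4 = 4.5, a_5 = 15, b_5 = 9.5, c_5 = 17.5, b_6 = 14, c_6 = 4, s_6 = 2, t_6 = 10, a_7 = 13.5, b_7 = 10, c_7 = 12.5, s_7 = 3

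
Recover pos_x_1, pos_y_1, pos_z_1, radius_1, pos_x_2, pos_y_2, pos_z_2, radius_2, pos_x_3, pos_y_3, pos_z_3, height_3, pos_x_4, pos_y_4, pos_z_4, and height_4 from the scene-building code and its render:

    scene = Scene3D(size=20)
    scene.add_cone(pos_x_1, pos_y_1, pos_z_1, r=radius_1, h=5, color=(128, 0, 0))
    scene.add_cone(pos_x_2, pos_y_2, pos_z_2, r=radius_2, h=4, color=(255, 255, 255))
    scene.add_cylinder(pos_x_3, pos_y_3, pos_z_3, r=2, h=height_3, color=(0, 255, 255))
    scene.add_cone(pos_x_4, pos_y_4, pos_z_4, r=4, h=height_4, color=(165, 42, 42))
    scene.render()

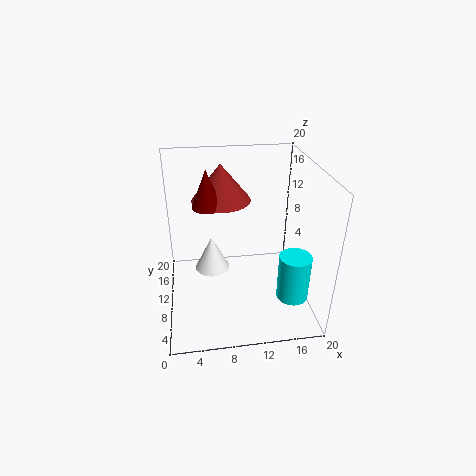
pos_x_1 = 6, pos_y_1 = 10, pos_z_1 = 15, radius_1 = 2, pos_x_2 = 6, pos_y_2 = 4, pos_z_2 = 10, radius_2 = 2, pos_x_3 = 16, pos_y_3 = 3, pos_z_3 = 5, height_3 = 6, pos_x_4 = 8, pos_y_4 = 12, pos_z_4 = 15, height_4 = 5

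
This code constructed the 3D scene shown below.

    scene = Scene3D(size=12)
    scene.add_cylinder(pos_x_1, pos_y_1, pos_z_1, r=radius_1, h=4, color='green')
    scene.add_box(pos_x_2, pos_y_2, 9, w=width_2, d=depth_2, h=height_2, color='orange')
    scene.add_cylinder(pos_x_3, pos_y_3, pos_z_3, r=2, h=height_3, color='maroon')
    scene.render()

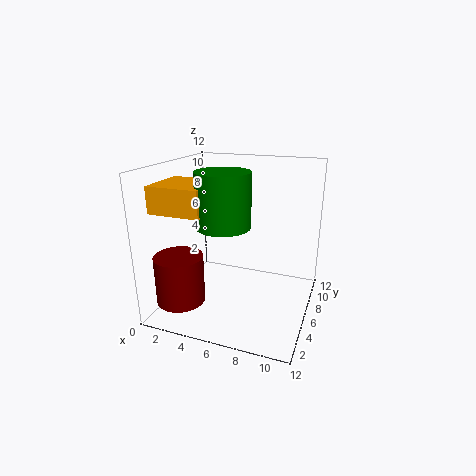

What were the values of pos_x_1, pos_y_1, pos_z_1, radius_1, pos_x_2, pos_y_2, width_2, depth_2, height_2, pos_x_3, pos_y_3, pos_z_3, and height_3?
pos_x_1 = 6, pos_y_1 = 3, pos_z_1 = 8, radius_1 = 2, pos_x_2 = 1, pos_y_2 = 1, width_2 = 4, depth_2 = 4, height_2 = 2, pos_x_3 = 2, pos_y_3 = 3, pos_z_3 = 1, height_3 = 4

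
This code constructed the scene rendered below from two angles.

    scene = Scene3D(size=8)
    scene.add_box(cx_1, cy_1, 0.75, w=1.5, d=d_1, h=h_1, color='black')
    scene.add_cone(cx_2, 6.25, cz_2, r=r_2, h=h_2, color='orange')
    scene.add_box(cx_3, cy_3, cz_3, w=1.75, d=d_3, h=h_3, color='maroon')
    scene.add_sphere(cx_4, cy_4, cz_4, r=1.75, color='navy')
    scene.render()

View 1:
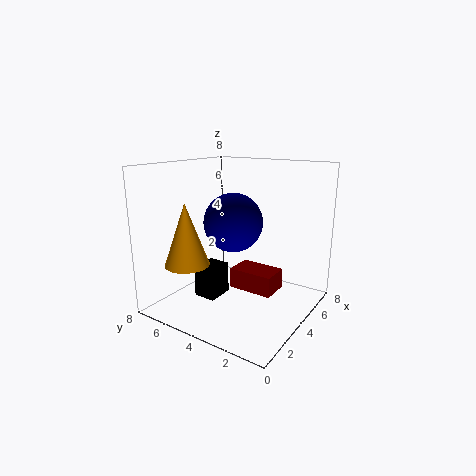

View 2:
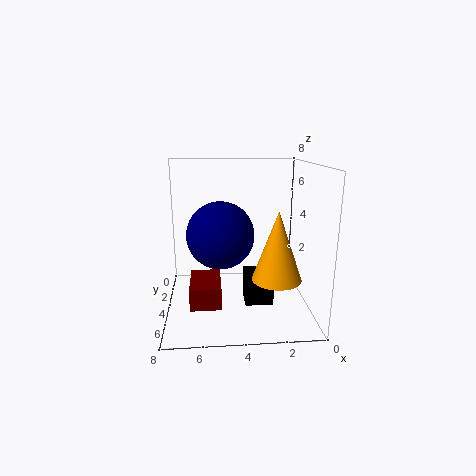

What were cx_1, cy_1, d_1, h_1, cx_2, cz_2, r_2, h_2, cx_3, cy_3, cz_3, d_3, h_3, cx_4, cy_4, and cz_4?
cx_1 = 2.25; cy_1 = 4.5; d_1 = 1.25; h_1 = 1.75; cx_2 = 2.25; cz_2 = 2.5; r_2 = 1.25; h_2 = 3.5; cx_3 = 5; cy_3 = 2.5; cz_3 = 0.25; d_3 = 2.75; h_3 = 1.25; cx_4 = 5; cy_4 = 5; cz_4 = 4.5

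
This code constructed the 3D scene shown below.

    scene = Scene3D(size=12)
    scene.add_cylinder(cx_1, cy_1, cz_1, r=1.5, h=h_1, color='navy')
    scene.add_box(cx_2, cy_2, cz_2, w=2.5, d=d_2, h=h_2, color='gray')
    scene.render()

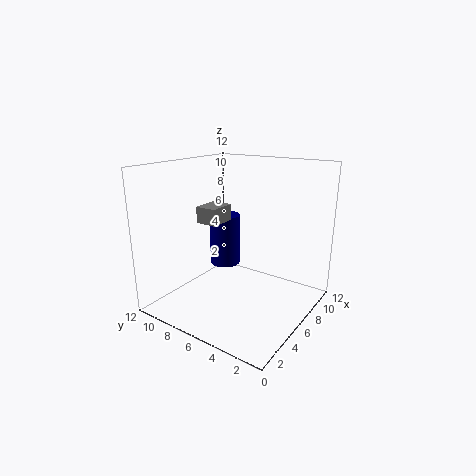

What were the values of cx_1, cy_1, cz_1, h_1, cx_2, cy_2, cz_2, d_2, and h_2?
cx_1 = 9.5, cy_1 = 10, cz_1 = 1.5, h_1 = 5, cx_2 = 6, cy_2 = 8.5, cz_2 = 6.5, d_2 = 2, h_2 = 1.5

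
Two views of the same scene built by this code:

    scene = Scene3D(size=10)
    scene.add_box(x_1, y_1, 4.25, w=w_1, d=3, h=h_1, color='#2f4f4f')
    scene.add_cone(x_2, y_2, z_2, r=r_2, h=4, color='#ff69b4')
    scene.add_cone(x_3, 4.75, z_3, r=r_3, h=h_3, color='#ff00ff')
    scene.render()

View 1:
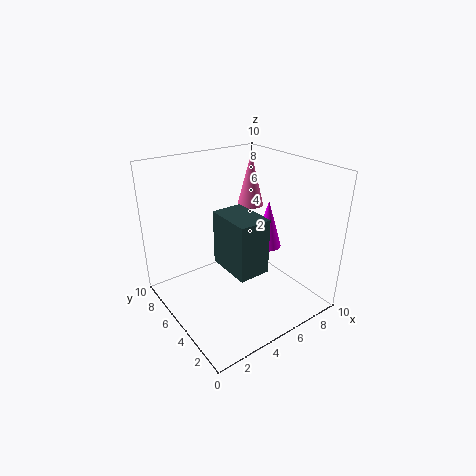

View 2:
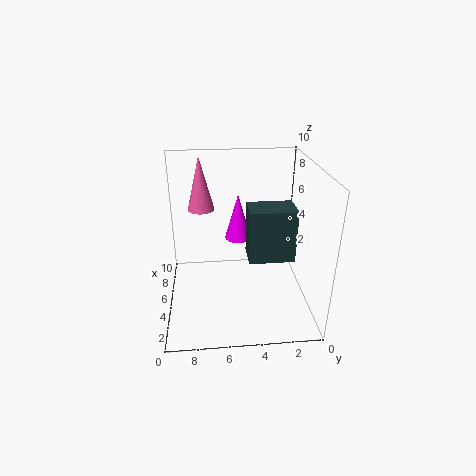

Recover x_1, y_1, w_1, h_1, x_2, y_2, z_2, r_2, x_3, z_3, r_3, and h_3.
x_1 = 2.75; y_1 = 1.5; w_1 = 2; h_1 = 3.5; x_2 = 8; y_2 = 7.5; z_2 = 6; r_2 = 1; x_3 = 7.5; z_3 = 3.75; r_3 = 1; h_3 = 3.5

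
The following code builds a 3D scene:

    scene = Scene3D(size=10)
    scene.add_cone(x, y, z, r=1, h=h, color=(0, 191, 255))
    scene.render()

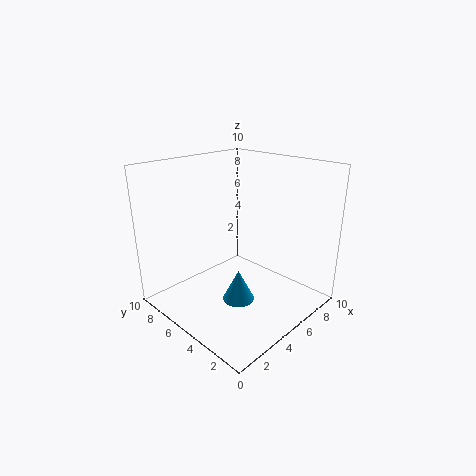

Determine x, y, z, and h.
x = 3, y = 3, z = 2, h = 2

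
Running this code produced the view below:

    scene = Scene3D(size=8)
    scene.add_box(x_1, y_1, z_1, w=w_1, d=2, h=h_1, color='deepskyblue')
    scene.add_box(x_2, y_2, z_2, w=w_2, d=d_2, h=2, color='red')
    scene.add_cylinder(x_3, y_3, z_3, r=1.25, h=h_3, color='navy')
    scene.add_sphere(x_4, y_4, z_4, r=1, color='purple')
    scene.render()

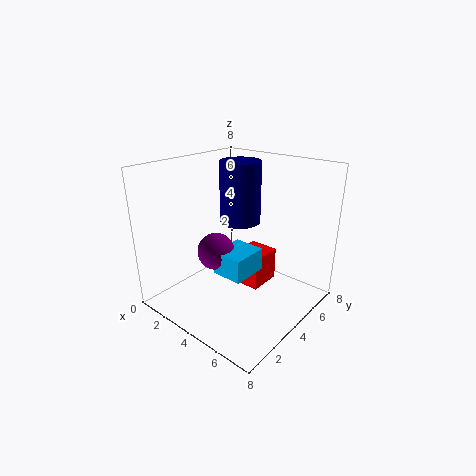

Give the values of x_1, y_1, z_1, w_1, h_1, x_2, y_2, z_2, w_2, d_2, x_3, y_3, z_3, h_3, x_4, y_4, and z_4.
x_1 = 3.75; y_1 = 2.25; z_1 = 2.5; w_1 = 1.75; h_1 = 1.25; x_2 = 3; y_2 = 4.75; z_2 = 0.5; w_2 = 1.75; d_2 = 2; x_3 = 2.5; y_3 = 6; z_3 = 4; h_3 = 3.75; x_4 = 3.5; y_4 = 2.75; z_4 = 3.5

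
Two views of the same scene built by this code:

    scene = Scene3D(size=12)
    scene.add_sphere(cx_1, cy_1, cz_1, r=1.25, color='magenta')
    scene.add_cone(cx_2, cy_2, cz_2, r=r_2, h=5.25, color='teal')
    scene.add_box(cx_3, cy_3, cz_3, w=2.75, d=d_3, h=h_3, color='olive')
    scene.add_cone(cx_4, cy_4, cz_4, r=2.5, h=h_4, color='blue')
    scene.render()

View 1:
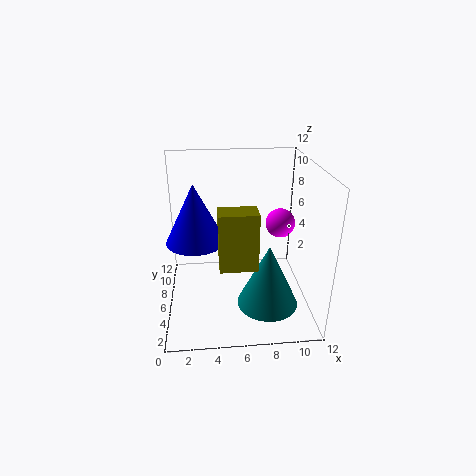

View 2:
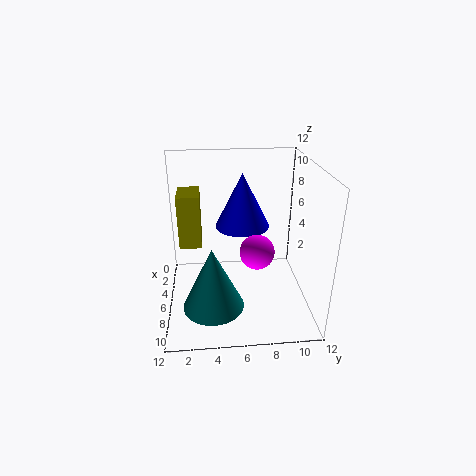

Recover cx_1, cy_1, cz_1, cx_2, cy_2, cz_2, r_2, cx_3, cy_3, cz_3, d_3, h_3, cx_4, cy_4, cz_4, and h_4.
cx_1 = 9.75
cy_1 = 7
cz_1 = 6.75
cx_2 = 8.25
cy_2 = 3.75
cz_2 = 1
r_2 = 2.5
cx_3 = 4.25
cy_3 = 1.25
cz_3 = 5.75
d_3 = 1.75
h_3 = 4.25
cx_4 = 2.5
cy_4 = 6.75
cz_4 = 5.5
h_4 = 5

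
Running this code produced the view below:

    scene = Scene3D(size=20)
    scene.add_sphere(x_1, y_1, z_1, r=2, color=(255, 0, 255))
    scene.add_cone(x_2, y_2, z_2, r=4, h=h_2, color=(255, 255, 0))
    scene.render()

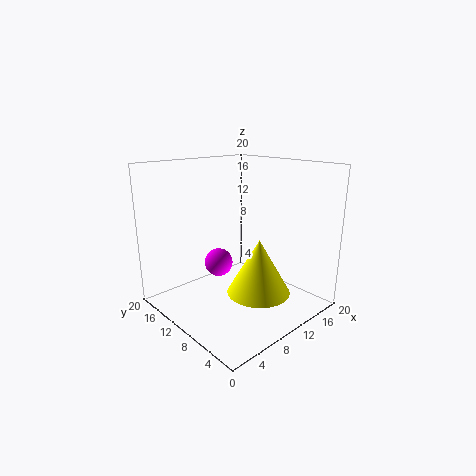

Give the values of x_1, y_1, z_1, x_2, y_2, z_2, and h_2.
x_1 = 8.5, y_1 = 12.5, z_1 = 6, x_2 = 8.5, y_2 = 4.5, z_2 = 4.5, h_2 = 7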